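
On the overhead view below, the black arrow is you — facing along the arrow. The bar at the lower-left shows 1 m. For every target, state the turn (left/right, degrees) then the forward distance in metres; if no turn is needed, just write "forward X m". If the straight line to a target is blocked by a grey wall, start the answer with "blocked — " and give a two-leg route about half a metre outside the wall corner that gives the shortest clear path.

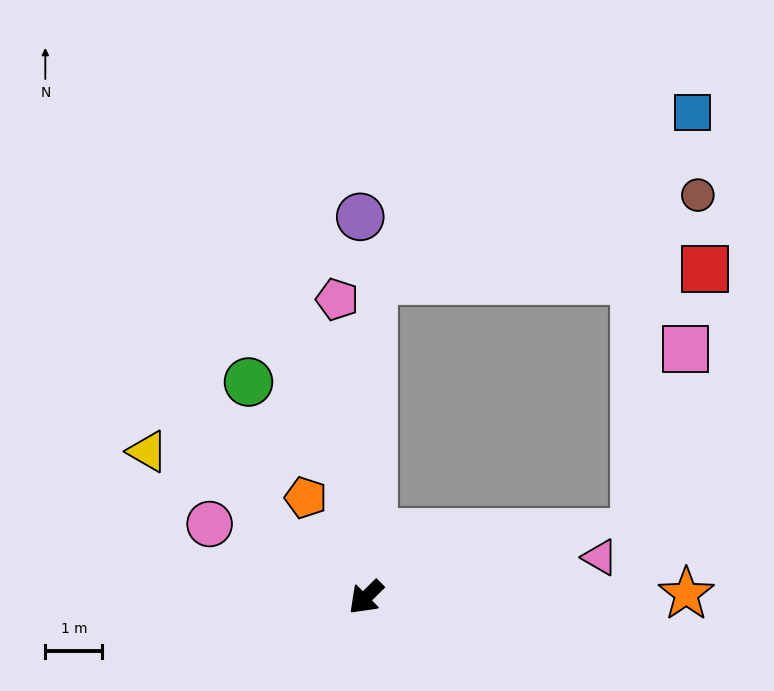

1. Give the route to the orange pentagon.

turn right 104°, forward 2.0 m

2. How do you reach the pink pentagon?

turn right 129°, forward 5.2 m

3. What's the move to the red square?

blocked — turn right 136°, forward 5.5 m, then turn right 87°, forward 5.8 m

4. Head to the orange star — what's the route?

turn left 136°, forward 5.6 m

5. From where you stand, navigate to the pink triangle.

turn left 145°, forward 4.2 m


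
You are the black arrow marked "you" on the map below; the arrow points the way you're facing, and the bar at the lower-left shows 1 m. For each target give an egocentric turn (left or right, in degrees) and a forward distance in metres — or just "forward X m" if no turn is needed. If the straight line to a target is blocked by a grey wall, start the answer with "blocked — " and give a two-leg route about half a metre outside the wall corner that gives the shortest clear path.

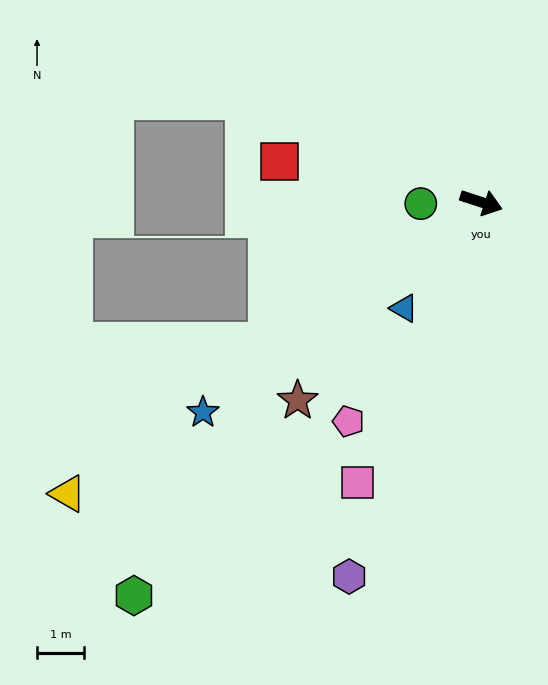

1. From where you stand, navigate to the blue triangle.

turn right 108°, forward 2.8 m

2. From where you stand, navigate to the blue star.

turn right 125°, forward 7.5 m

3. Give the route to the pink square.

turn right 96°, forward 6.6 m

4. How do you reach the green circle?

turn right 160°, forward 1.3 m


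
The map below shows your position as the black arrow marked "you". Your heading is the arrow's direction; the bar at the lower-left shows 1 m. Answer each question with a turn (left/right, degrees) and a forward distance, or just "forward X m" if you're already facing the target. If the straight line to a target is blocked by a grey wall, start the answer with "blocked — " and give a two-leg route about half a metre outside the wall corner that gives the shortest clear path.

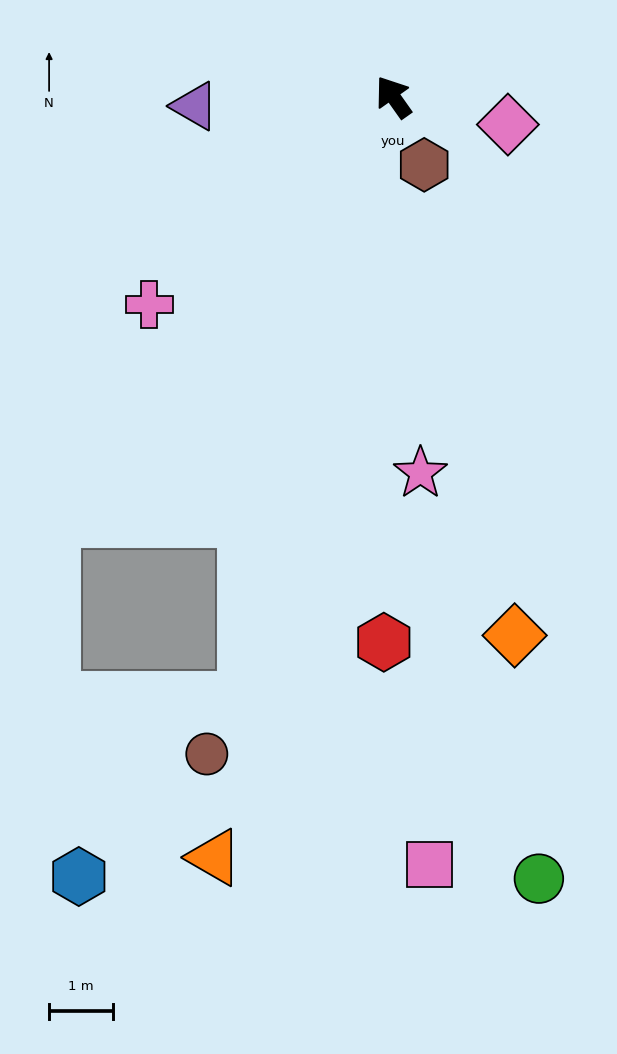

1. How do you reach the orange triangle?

turn left 131°, forward 12.2 m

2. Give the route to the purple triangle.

turn left 57°, forward 3.1 m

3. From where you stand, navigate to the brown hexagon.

turn left 169°, forward 1.2 m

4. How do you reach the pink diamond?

turn right 139°, forward 1.8 m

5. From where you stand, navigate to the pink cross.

turn left 95°, forward 5.0 m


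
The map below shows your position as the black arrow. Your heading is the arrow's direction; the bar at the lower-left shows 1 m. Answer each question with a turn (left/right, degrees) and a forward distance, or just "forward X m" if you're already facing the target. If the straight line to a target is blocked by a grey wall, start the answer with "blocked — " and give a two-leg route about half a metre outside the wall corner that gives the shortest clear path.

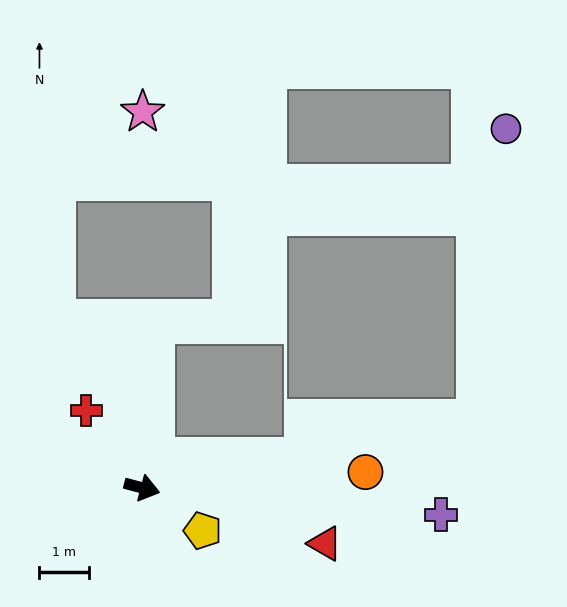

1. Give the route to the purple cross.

turn left 10°, forward 6.1 m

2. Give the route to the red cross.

turn left 141°, forward 1.9 m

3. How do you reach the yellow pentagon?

turn right 20°, forward 1.5 m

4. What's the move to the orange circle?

turn left 19°, forward 4.6 m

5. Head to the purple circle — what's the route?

blocked — turn left 26°, forward 6.9 m, then turn left 73°, forward 6.0 m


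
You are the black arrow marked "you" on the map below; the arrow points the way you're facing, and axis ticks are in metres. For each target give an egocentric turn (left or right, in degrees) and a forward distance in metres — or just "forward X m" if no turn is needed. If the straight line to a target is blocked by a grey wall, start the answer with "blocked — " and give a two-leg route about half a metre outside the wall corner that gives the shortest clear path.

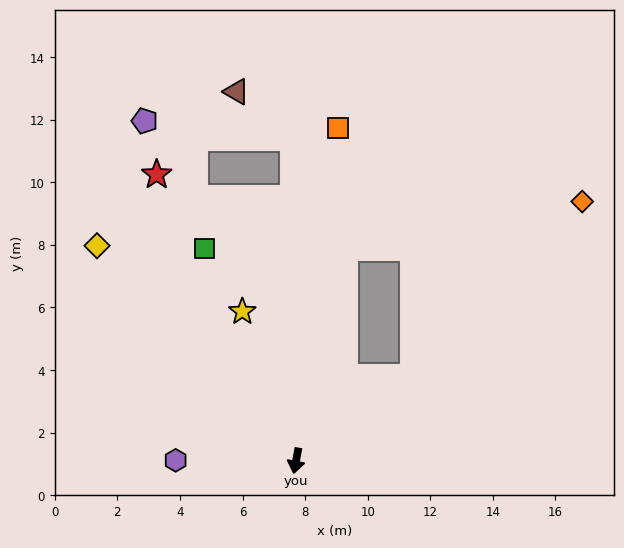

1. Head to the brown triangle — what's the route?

blocked — turn right 169°, forward 10.3 m, then turn left 50°, forward 2.4 m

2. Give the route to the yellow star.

turn right 150°, forward 5.1 m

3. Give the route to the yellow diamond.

turn right 127°, forward 9.4 m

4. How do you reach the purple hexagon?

turn right 80°, forward 3.8 m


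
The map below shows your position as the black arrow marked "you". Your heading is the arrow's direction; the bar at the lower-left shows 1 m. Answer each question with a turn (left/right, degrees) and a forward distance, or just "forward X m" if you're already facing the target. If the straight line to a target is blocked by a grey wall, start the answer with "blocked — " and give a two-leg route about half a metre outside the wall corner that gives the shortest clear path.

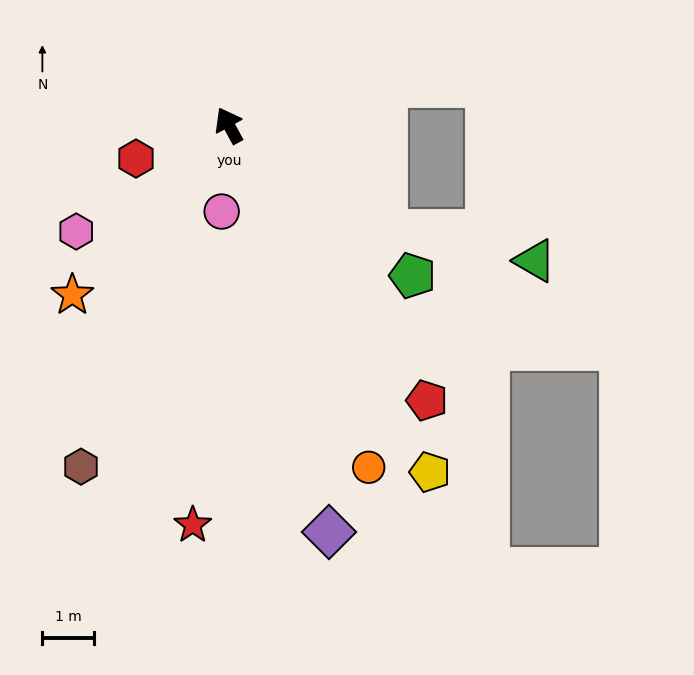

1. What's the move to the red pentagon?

turn right 173°, forward 6.5 m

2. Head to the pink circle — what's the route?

turn left 147°, forward 1.7 m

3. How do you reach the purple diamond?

turn left 165°, forward 8.0 m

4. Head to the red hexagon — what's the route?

turn left 81°, forward 1.9 m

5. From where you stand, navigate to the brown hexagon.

turn left 128°, forward 7.1 m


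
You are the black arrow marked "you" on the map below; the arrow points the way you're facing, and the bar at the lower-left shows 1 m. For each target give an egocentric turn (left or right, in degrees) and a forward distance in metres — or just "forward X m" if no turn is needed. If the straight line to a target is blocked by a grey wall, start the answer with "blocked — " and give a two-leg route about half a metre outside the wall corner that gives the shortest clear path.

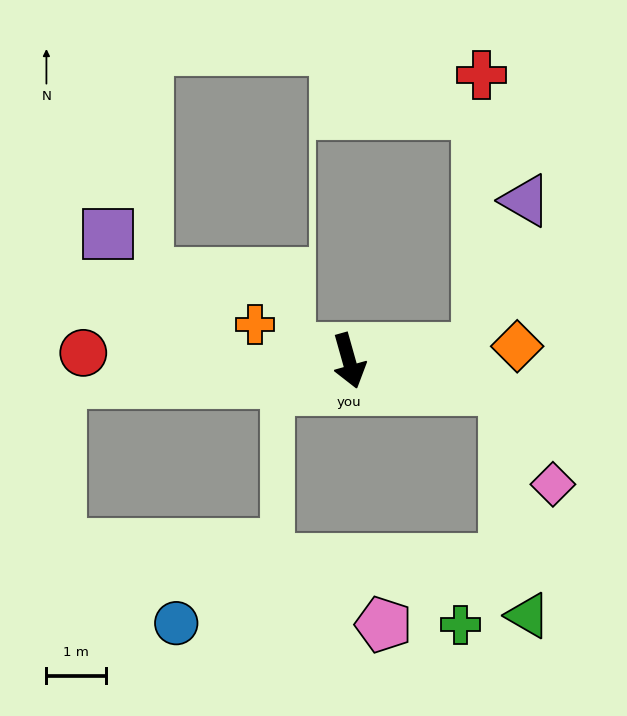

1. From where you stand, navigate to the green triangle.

blocked — turn left 64°, forward 2.6 m, then turn right 74°, forward 3.8 m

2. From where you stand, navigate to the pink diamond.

blocked — turn left 64°, forward 2.6 m, then turn right 52°, forward 1.8 m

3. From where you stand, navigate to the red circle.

turn right 107°, forward 4.5 m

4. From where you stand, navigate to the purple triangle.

blocked — turn left 80°, forward 2.2 m, then turn left 66°, forward 2.6 m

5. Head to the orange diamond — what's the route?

turn left 79°, forward 2.8 m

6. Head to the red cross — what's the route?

blocked — turn left 80°, forward 2.2 m, then turn left 83°, forward 4.6 m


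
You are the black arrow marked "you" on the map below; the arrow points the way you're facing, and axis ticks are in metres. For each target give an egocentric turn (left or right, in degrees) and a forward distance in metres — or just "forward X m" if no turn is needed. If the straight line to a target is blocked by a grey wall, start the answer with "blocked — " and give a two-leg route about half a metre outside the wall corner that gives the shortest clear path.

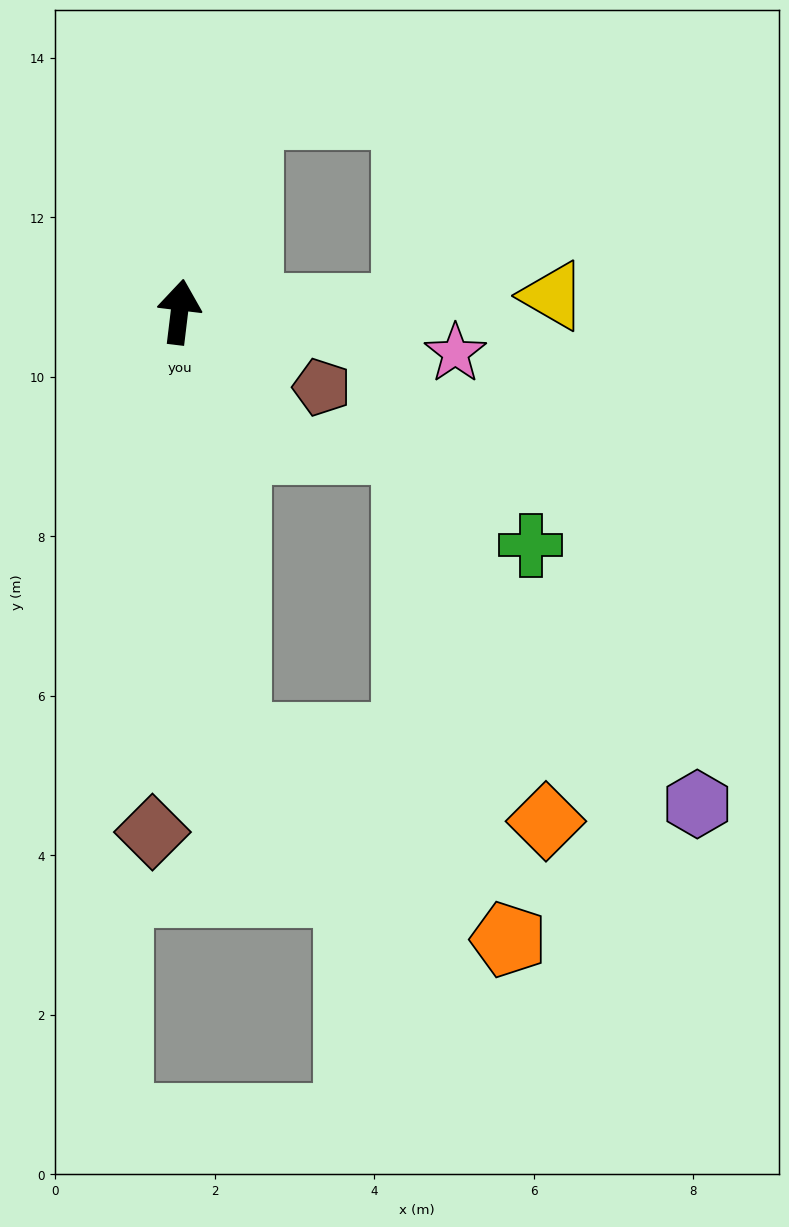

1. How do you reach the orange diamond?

blocked — turn right 165°, forward 5.4 m, then turn left 67°, forward 4.0 m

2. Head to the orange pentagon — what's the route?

blocked — turn right 165°, forward 5.4 m, then turn left 45°, forward 4.3 m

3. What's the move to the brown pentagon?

turn right 111°, forward 2.0 m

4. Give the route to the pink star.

turn right 92°, forward 3.5 m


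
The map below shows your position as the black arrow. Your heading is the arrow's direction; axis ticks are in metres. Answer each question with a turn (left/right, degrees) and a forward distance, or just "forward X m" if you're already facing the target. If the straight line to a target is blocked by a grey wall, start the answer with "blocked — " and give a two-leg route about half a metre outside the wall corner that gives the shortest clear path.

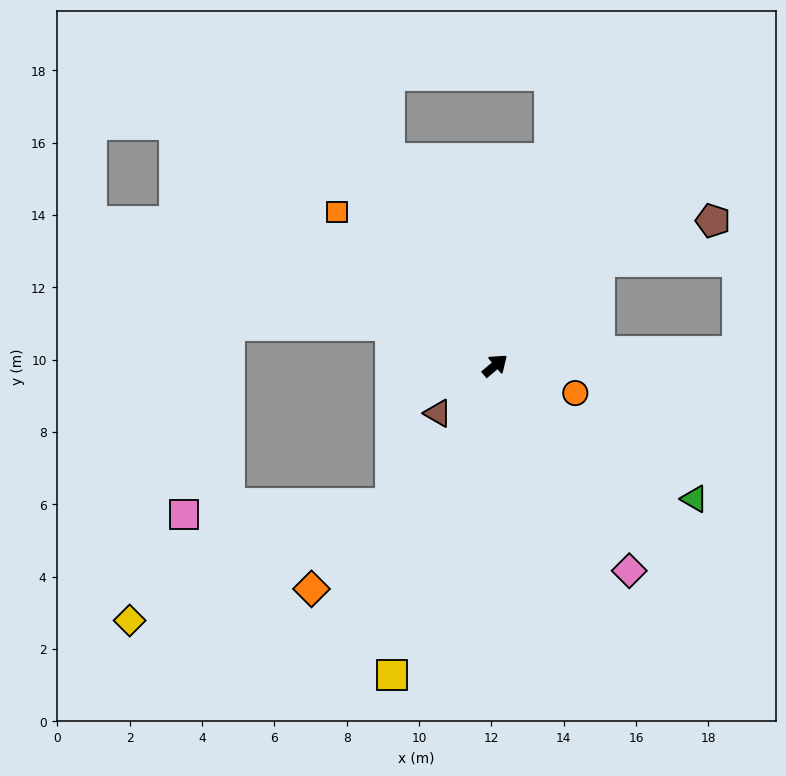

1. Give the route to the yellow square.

turn right 149°, forward 9.0 m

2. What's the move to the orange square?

turn left 96°, forward 6.1 m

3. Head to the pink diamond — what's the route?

turn right 97°, forward 6.8 m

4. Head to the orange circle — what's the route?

turn right 59°, forward 2.3 m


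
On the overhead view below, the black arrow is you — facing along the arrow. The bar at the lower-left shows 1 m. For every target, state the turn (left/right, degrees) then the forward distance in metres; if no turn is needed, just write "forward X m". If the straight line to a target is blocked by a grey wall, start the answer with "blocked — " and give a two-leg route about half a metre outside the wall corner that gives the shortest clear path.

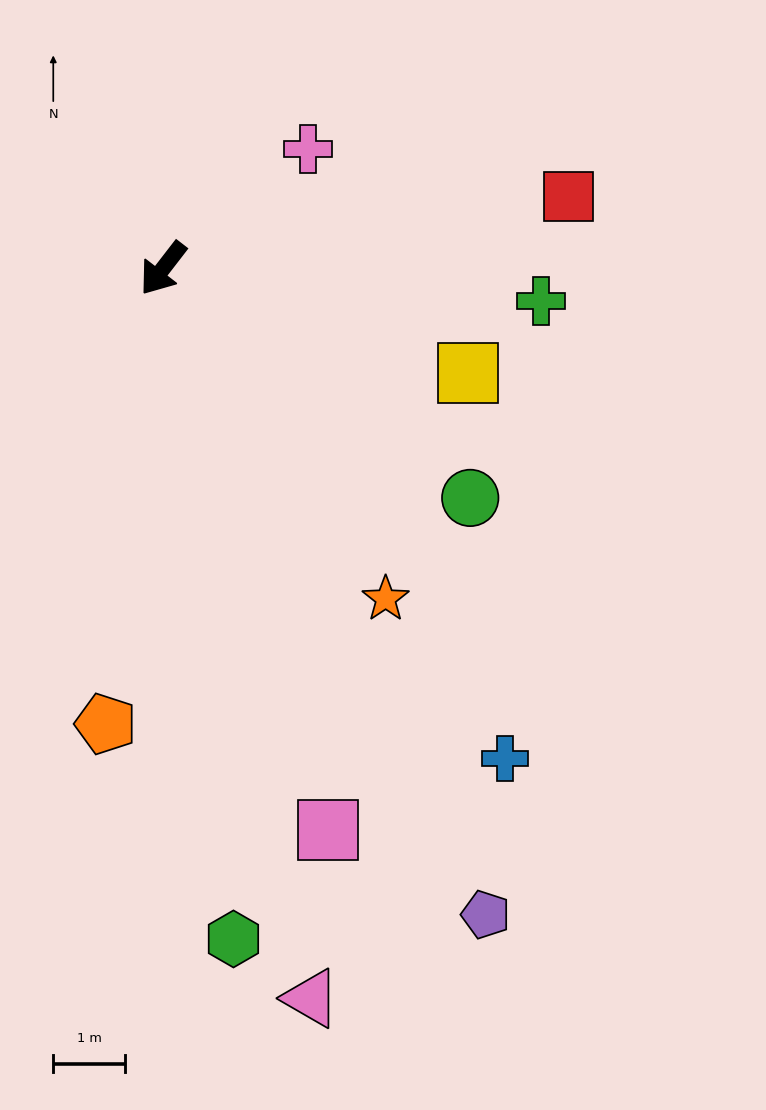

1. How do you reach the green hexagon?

turn left 44°, forward 9.4 m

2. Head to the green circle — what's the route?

turn left 91°, forward 5.4 m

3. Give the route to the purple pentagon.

turn left 64°, forward 10.1 m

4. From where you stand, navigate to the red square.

turn left 138°, forward 5.8 m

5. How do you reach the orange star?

turn left 72°, forward 5.6 m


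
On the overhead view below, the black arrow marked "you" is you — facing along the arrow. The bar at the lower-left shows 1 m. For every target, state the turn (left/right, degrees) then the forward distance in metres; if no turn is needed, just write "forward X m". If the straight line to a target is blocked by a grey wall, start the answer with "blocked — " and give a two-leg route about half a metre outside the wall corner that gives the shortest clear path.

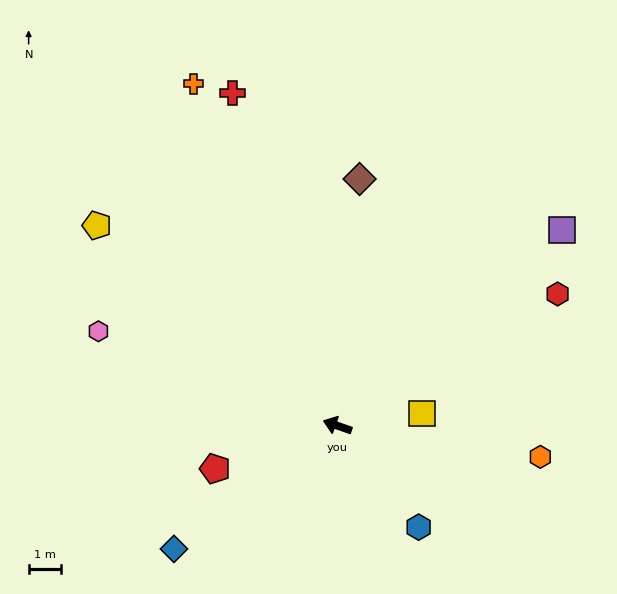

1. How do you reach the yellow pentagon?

turn right 20°, forward 9.6 m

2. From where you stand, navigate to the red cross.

turn right 53°, forward 10.7 m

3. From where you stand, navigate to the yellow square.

turn right 152°, forward 2.6 m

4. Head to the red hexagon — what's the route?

turn right 130°, forward 7.9 m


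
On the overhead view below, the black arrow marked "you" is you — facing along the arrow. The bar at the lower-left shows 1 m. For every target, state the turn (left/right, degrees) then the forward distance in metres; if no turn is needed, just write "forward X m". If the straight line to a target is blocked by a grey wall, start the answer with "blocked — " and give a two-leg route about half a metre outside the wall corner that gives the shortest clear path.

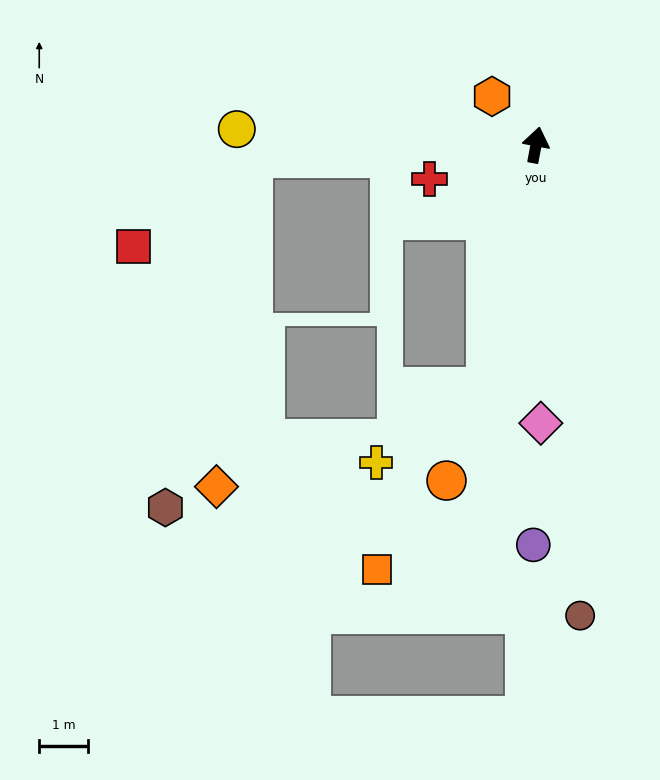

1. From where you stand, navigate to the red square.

blocked — turn left 103°, forward 5.8 m, then turn left 35°, forward 3.0 m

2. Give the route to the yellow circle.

turn left 98°, forward 6.1 m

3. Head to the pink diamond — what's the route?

turn right 168°, forward 5.7 m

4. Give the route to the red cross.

turn left 118°, forward 2.3 m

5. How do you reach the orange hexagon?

turn left 53°, forward 1.3 m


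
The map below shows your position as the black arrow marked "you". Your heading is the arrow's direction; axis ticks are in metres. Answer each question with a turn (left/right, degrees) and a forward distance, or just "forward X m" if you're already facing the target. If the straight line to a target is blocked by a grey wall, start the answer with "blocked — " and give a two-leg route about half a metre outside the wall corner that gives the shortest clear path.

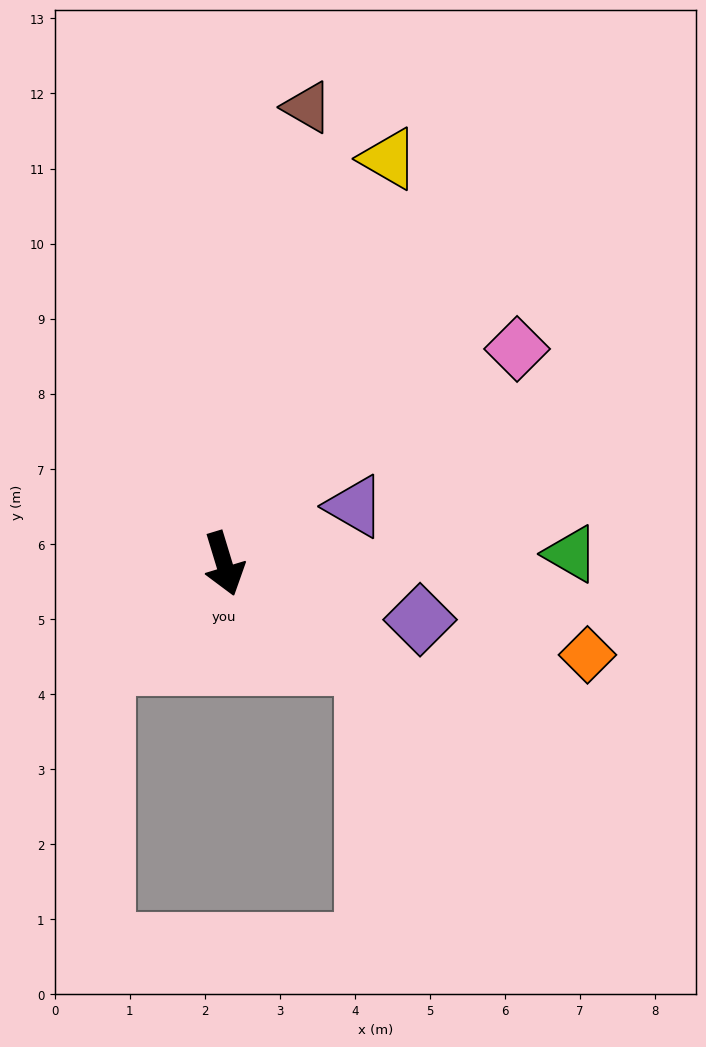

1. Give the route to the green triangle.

turn left 75°, forward 4.6 m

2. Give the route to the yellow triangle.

turn left 141°, forward 5.8 m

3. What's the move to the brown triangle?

turn left 153°, forward 6.2 m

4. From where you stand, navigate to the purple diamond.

turn left 57°, forward 2.7 m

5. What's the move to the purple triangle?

turn left 97°, forward 1.9 m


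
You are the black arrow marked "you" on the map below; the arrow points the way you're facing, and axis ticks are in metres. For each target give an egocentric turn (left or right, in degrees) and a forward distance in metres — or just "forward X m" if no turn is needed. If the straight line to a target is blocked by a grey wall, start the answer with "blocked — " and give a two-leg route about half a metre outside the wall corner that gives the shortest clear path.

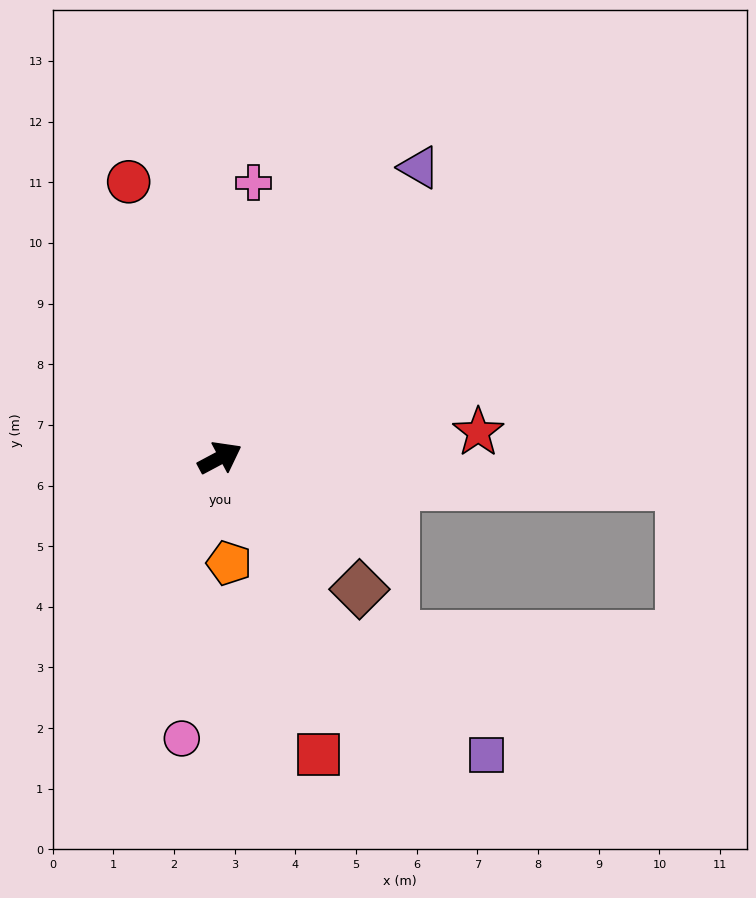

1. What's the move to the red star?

turn right 22°, forward 4.3 m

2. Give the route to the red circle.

turn left 80°, forward 4.8 m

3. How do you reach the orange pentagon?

turn right 113°, forward 1.7 m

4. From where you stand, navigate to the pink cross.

turn left 55°, forward 4.6 m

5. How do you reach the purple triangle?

turn left 27°, forward 5.8 m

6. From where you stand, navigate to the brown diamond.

turn right 71°, forward 3.2 m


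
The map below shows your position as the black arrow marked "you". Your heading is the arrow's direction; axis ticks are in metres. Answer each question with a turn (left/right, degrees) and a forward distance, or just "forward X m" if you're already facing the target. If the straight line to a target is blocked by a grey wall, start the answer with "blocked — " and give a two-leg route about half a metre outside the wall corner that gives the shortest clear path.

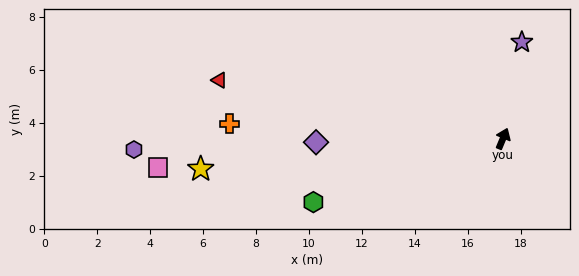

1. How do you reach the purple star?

turn left 12°, forward 3.7 m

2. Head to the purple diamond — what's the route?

turn left 114°, forward 7.1 m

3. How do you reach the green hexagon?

turn left 131°, forward 7.6 m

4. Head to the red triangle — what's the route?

turn left 101°, forward 10.9 m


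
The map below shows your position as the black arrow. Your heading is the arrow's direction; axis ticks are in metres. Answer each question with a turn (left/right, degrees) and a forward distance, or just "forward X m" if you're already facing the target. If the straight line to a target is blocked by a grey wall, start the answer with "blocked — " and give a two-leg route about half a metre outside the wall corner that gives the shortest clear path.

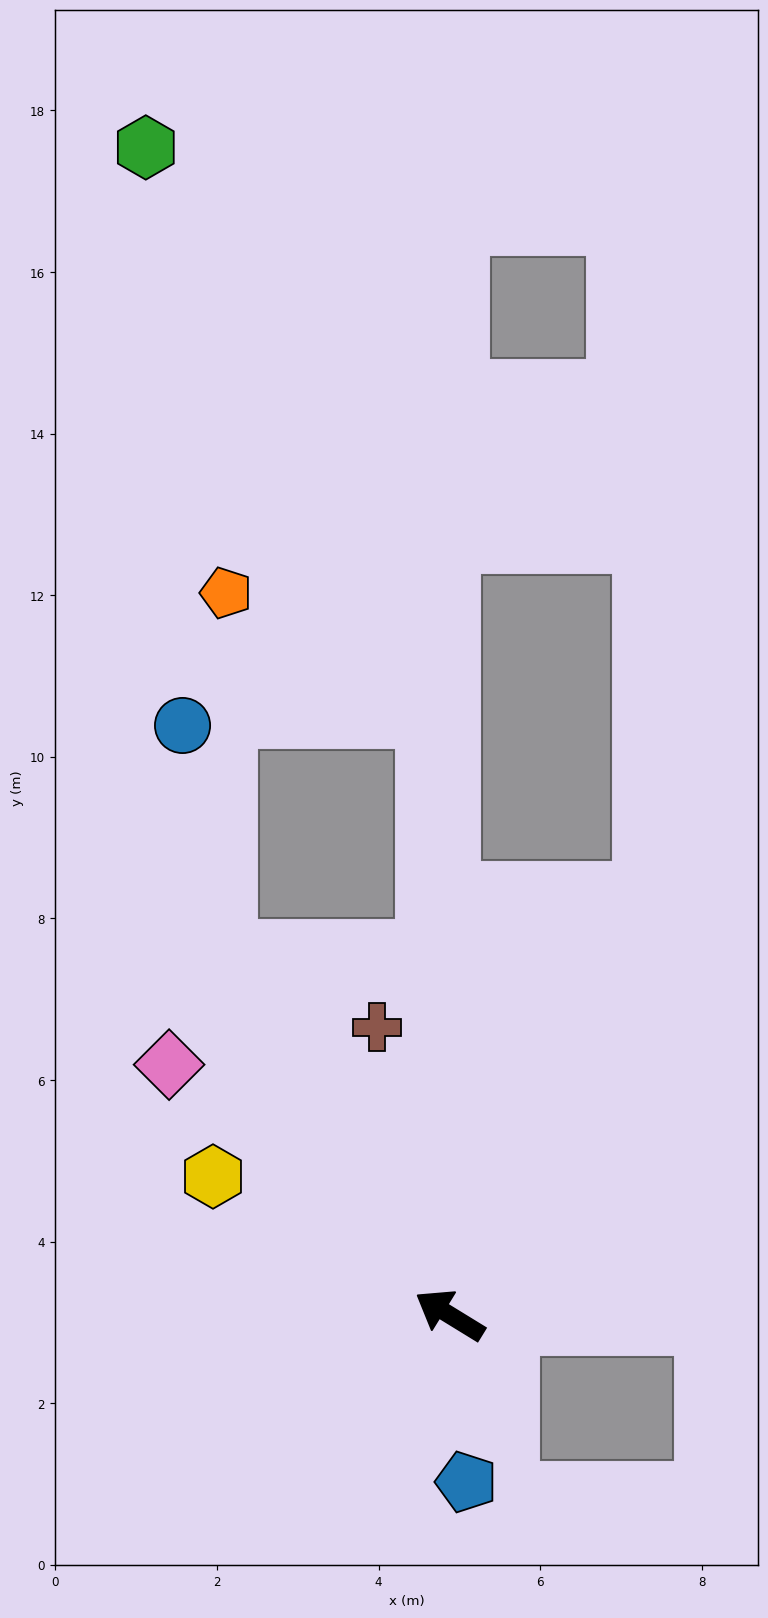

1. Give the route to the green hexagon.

blocked — turn right 57°, forward 7.4 m, then turn left 25°, forward 7.8 m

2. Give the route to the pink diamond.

turn right 10°, forward 4.7 m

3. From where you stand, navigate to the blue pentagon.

turn left 127°, forward 2.1 m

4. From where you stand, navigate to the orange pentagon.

blocked — turn right 26°, forward 5.3 m, then turn right 33°, forward 4.5 m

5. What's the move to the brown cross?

turn right 44°, forward 3.7 m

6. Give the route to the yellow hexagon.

forward 3.4 m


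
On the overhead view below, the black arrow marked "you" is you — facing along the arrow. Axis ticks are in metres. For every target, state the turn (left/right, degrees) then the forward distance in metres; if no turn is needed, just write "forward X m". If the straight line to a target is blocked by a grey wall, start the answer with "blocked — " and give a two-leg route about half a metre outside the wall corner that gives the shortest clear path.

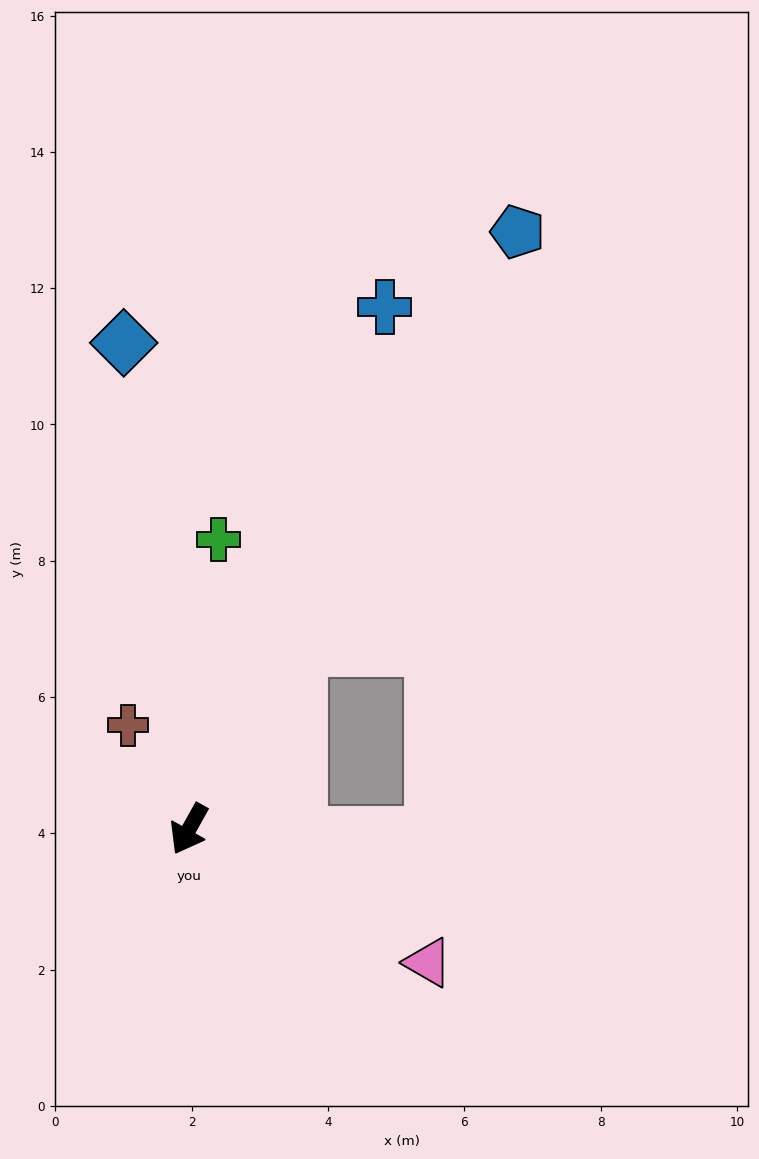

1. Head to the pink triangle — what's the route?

turn left 90°, forward 4.0 m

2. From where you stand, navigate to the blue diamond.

turn right 143°, forward 7.2 m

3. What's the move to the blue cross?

turn right 171°, forward 8.2 m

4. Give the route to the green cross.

turn right 157°, forward 4.3 m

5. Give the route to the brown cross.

turn right 120°, forward 1.8 m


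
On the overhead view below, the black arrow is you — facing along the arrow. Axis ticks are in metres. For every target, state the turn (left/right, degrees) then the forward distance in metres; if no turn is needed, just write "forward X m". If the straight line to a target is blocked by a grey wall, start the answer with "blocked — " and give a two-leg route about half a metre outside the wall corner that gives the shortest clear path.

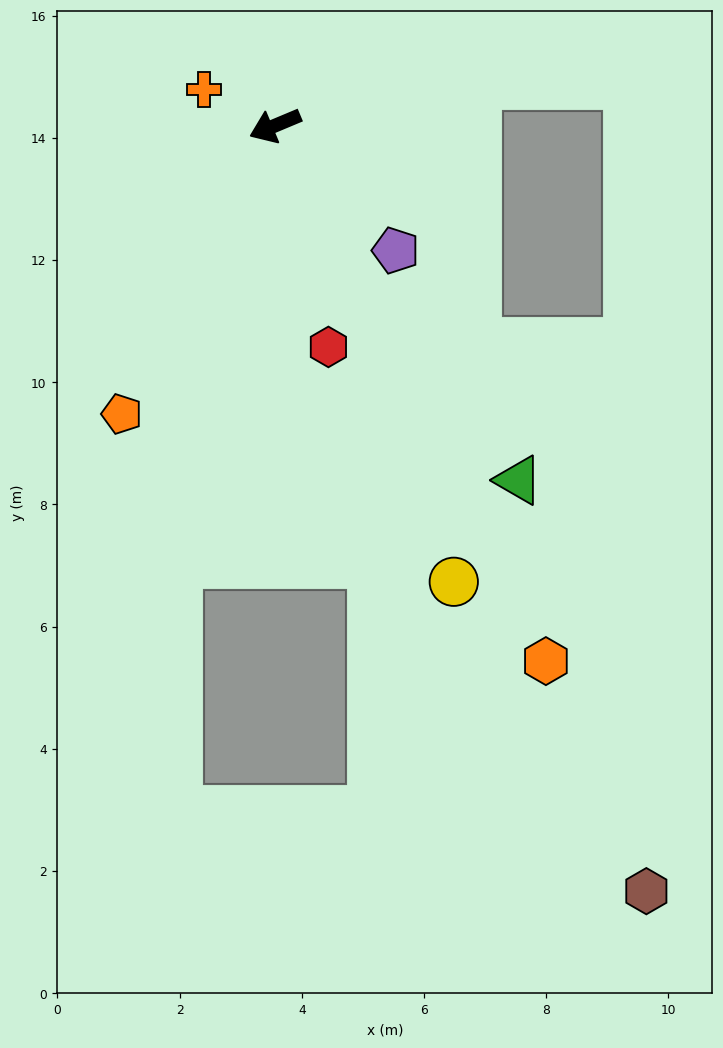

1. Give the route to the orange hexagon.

turn left 94°, forward 9.8 m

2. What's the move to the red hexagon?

turn left 81°, forward 3.7 m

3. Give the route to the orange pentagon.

turn left 39°, forward 5.3 m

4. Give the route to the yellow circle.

turn left 89°, forward 8.0 m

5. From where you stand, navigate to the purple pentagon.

turn left 111°, forward 2.8 m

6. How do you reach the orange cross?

turn right 50°, forward 1.3 m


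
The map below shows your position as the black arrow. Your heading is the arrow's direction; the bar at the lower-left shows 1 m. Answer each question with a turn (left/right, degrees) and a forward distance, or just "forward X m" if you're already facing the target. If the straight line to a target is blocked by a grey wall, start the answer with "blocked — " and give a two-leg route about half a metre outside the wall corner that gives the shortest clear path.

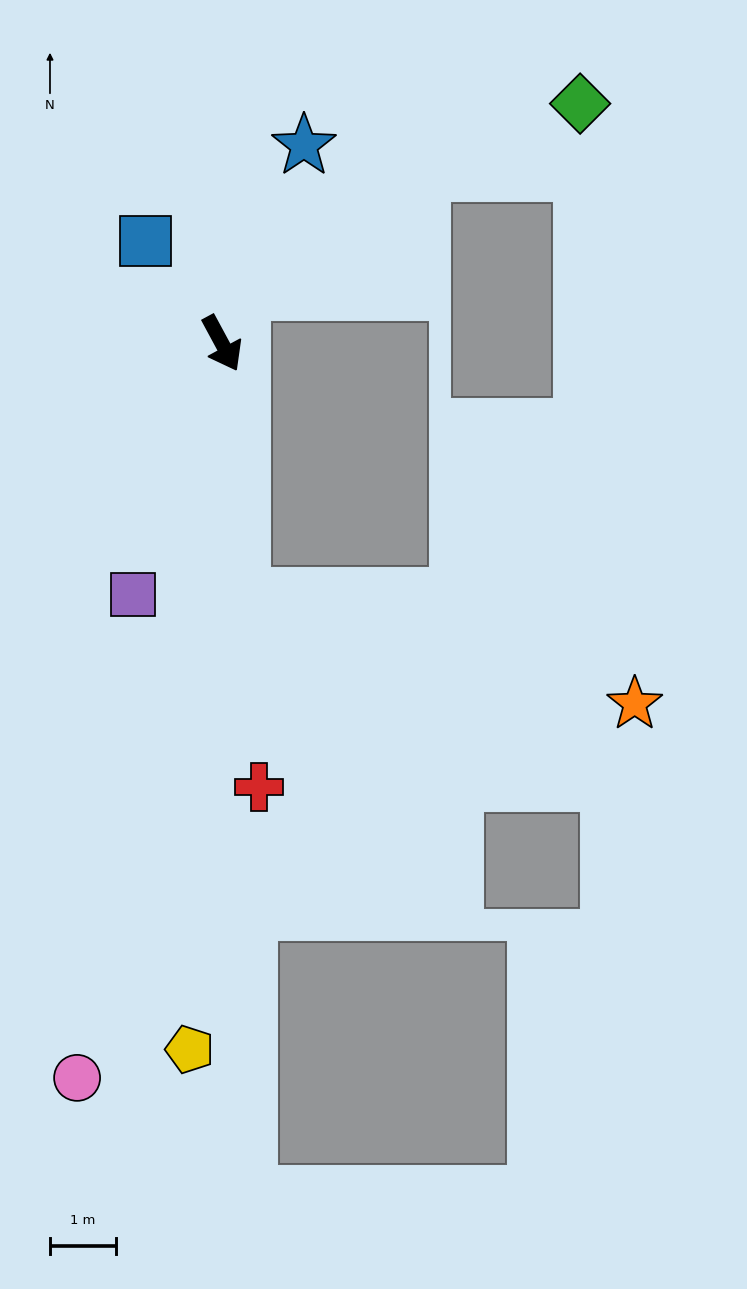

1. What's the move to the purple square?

turn right 48°, forward 4.0 m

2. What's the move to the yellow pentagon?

turn right 31°, forward 10.7 m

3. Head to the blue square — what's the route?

turn right 172°, forward 1.9 m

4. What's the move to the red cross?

turn right 24°, forward 6.8 m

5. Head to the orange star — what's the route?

blocked — turn right 24°, forward 3.8 m, then turn left 70°, forward 6.2 m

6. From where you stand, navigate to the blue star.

turn left 129°, forward 3.3 m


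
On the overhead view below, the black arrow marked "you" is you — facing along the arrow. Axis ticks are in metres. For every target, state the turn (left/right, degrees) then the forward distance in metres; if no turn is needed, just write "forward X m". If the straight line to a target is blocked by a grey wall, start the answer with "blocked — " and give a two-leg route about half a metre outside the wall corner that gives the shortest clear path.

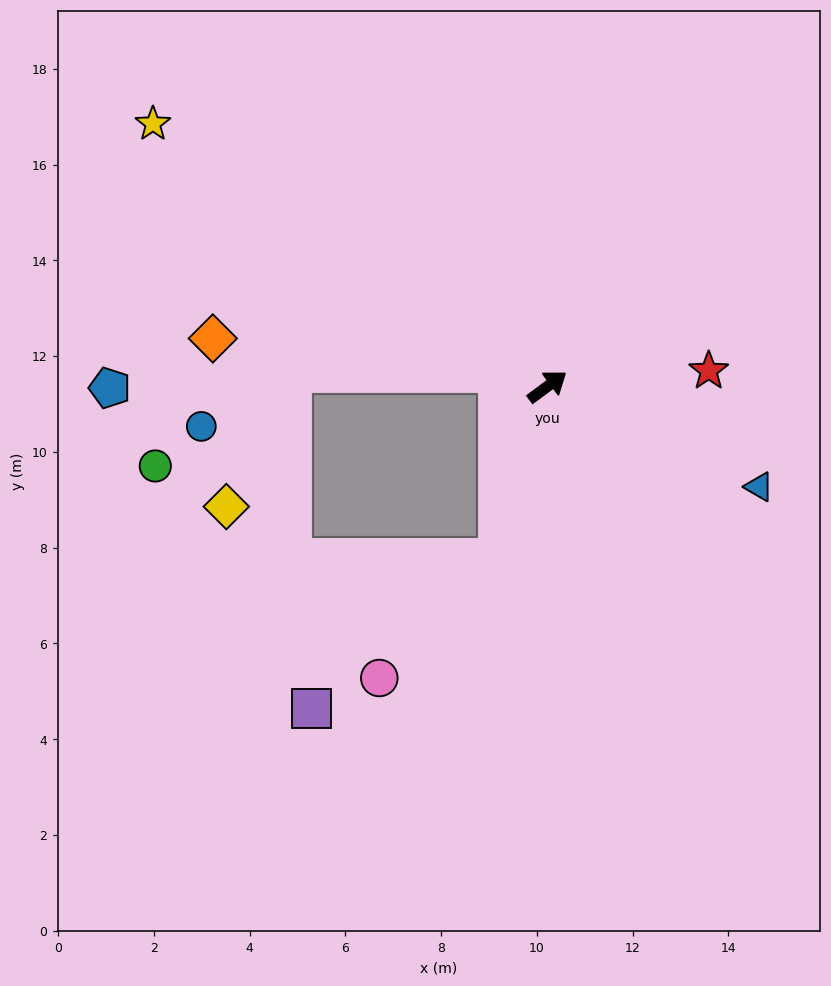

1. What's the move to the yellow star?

turn left 110°, forward 9.9 m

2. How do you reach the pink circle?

blocked — turn right 143°, forward 3.7 m, then turn right 28°, forward 3.5 m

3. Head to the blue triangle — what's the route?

turn right 62°, forward 4.9 m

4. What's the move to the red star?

turn right 31°, forward 3.4 m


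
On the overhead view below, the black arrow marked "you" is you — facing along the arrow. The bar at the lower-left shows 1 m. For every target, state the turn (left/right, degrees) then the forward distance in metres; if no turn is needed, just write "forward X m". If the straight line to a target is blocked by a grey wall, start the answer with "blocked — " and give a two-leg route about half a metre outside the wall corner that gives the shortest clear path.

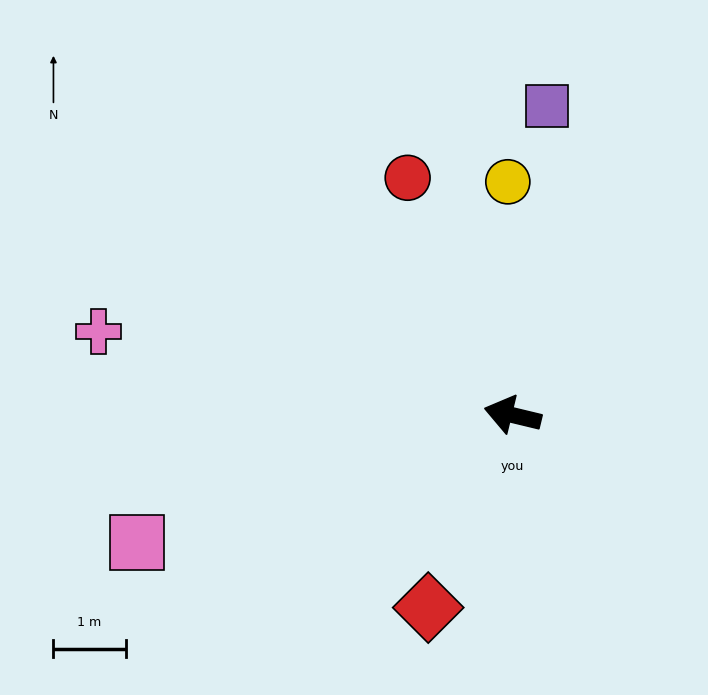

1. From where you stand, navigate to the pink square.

turn left 32°, forward 5.5 m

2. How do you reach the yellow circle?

turn right 75°, forward 3.2 m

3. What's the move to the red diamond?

turn left 80°, forward 2.9 m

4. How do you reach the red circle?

turn right 53°, forward 3.6 m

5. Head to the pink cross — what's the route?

turn left 2°, forward 5.8 m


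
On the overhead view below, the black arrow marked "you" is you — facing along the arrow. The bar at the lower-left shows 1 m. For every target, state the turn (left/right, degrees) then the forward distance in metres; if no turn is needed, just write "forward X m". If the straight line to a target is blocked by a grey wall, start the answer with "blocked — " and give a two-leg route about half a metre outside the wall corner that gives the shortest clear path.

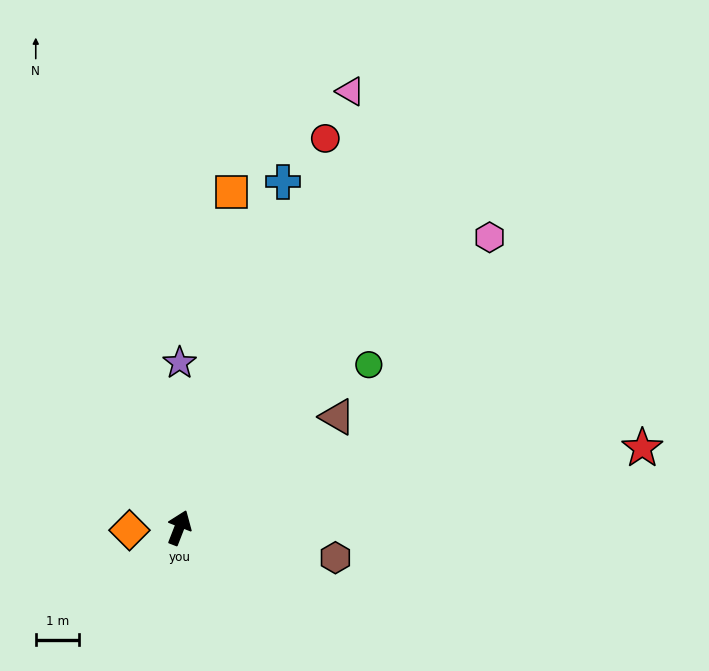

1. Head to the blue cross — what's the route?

turn left 5°, forward 8.3 m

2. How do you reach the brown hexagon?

turn right 80°, forward 3.6 m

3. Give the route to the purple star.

turn left 21°, forward 3.8 m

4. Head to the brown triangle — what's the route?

turn right 34°, forward 4.4 m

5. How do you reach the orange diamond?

turn left 114°, forward 1.1 m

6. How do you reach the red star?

turn right 59°, forward 10.8 m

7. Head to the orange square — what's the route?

turn left 12°, forward 7.8 m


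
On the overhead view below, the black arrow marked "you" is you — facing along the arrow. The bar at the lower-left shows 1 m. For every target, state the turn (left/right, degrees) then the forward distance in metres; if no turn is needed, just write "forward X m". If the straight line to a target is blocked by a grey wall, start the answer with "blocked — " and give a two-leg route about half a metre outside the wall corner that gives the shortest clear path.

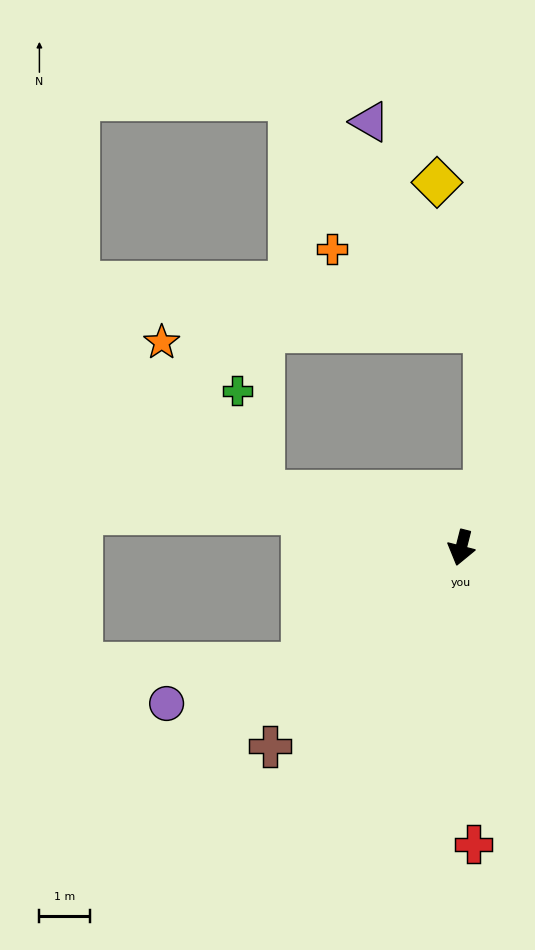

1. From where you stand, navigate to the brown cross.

turn right 30°, forward 5.4 m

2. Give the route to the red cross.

turn left 17°, forward 5.8 m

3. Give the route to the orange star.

blocked — turn right 92°, forward 4.0 m, then turn right 40°, forward 3.5 m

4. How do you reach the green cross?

blocked — turn right 92°, forward 4.0 m, then turn right 59°, forward 2.0 m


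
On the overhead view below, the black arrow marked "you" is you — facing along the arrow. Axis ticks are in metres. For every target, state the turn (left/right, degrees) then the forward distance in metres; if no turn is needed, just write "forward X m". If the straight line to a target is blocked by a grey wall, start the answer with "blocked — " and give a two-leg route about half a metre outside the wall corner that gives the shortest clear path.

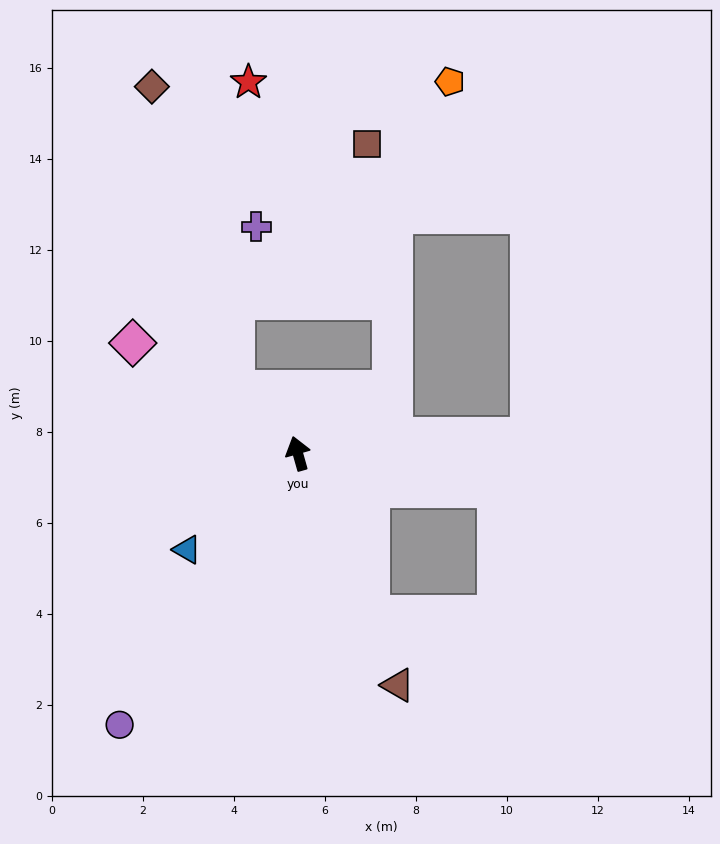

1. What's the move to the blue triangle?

turn left 115°, forward 3.2 m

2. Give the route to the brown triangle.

turn right 172°, forward 5.5 m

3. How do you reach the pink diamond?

turn left 40°, forward 4.4 m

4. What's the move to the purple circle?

turn left 131°, forward 7.1 m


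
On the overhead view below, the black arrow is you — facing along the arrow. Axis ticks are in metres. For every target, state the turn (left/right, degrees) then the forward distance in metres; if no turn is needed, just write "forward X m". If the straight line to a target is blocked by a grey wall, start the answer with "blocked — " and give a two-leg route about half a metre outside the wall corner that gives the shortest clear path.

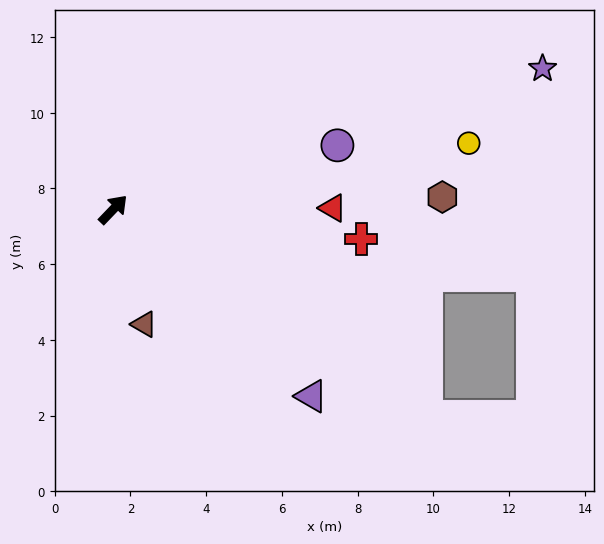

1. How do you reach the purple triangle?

turn right 89°, forward 7.2 m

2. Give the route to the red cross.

turn right 53°, forward 6.6 m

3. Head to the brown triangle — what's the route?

turn right 121°, forward 3.1 m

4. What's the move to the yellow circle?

turn right 36°, forward 9.6 m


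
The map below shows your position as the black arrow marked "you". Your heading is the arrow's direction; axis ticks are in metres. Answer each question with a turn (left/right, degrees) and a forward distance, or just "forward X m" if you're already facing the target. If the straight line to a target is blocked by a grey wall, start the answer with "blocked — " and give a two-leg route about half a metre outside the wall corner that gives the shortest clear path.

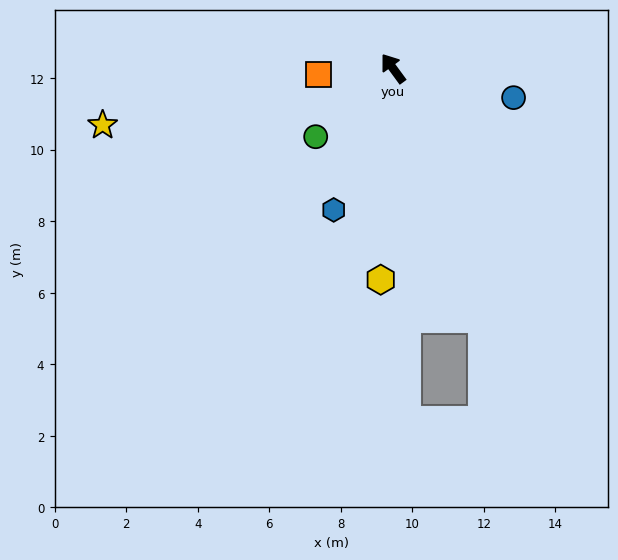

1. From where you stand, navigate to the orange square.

turn left 58°, forward 2.1 m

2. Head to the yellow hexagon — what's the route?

turn left 140°, forward 5.9 m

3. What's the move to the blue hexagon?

turn left 121°, forward 4.3 m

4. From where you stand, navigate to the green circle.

turn left 95°, forward 2.9 m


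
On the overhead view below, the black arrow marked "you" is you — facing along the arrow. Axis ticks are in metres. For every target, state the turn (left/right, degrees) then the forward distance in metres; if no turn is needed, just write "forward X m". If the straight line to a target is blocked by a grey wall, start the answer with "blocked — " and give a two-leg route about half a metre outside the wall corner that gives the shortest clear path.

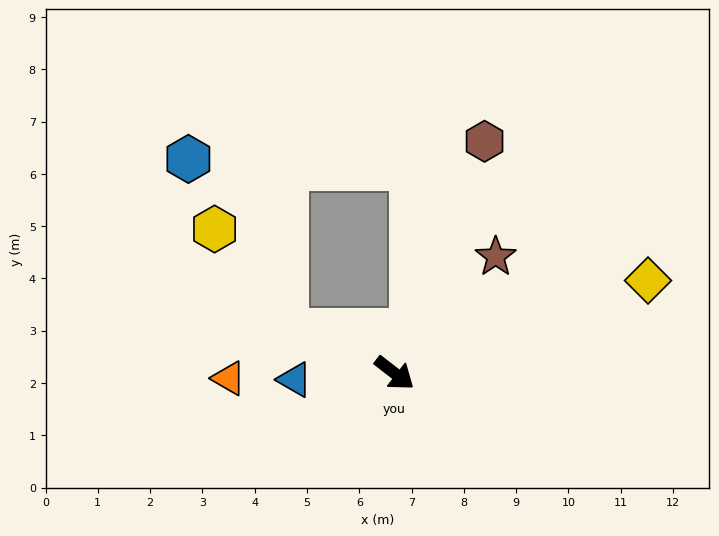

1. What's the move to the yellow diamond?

turn left 58°, forward 5.2 m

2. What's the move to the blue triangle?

turn right 139°, forward 1.9 m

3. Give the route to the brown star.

turn left 87°, forward 2.9 m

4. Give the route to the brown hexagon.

turn left 107°, forward 4.8 m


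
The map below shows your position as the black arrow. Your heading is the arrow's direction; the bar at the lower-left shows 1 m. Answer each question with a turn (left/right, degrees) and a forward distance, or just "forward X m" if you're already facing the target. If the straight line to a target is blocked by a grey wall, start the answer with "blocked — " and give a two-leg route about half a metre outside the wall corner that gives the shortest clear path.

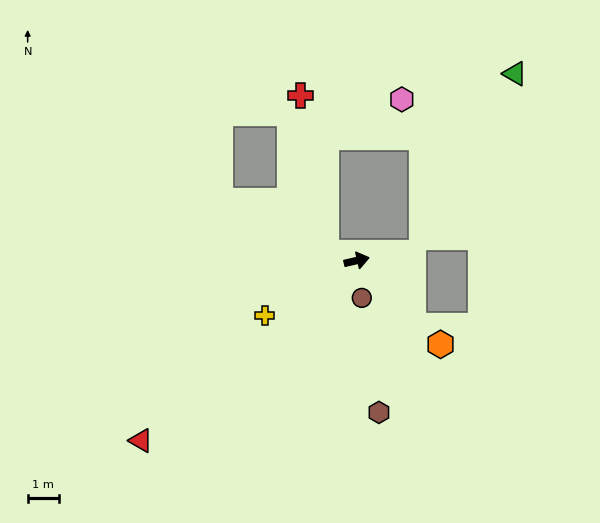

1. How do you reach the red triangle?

turn right 153°, forward 9.1 m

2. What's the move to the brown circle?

turn right 95°, forward 1.2 m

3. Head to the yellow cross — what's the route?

turn right 162°, forward 3.5 m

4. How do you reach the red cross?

blocked — turn left 153°, forward 1.0 m, then turn right 67°, forward 5.2 m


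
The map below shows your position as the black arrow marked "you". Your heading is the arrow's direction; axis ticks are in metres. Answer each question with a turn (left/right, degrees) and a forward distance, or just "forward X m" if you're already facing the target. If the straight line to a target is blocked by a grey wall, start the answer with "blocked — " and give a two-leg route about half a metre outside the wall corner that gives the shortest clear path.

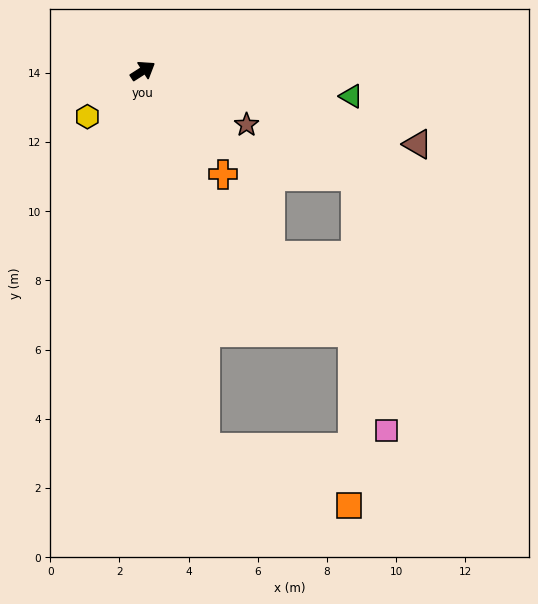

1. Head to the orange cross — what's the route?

turn right 85°, forward 3.8 m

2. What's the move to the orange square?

blocked — turn right 113°, forward 11.0 m, then turn left 58°, forward 4.5 m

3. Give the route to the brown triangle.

turn right 48°, forward 8.2 m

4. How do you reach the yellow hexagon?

turn right 173°, forward 2.1 m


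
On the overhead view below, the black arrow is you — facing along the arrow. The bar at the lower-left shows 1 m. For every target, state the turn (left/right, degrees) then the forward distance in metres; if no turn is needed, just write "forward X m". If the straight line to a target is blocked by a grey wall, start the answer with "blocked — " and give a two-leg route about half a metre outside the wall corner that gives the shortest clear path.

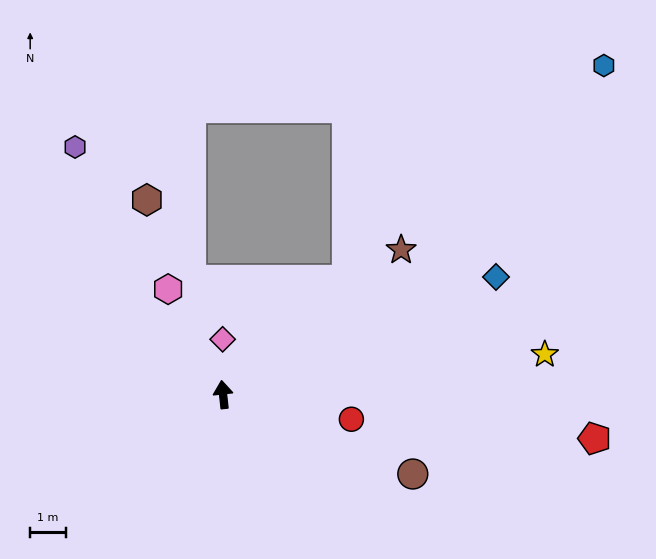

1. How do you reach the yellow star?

turn right 89°, forward 9.2 m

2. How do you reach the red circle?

turn right 107°, forward 3.7 m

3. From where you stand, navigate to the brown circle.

turn right 119°, forward 5.8 m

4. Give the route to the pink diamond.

turn right 6°, forward 1.6 m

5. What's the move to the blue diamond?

turn right 73°, forward 8.4 m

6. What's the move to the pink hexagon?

turn left 21°, forward 3.4 m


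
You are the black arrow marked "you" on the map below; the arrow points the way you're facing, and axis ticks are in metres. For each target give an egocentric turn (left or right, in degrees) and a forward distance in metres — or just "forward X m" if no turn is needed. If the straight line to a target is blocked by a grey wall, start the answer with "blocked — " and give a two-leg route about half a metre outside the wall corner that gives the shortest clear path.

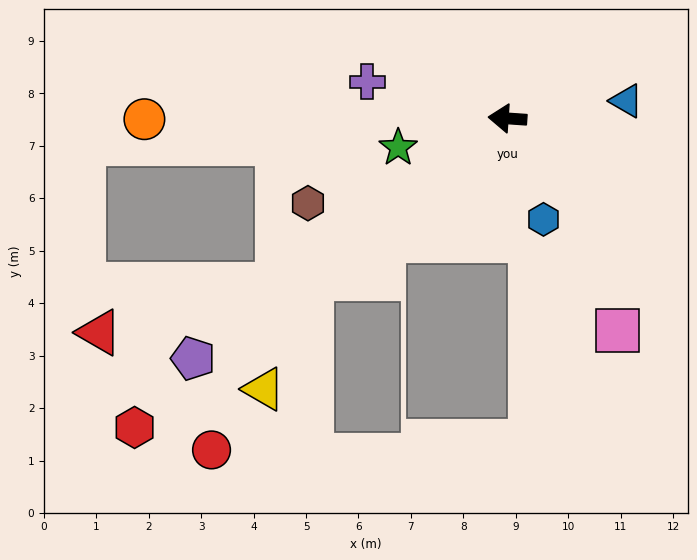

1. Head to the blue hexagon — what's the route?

turn left 114°, forward 2.0 m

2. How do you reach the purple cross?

turn right 11°, forward 2.8 m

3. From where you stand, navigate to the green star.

turn left 19°, forward 2.2 m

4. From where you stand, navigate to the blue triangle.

turn right 168°, forward 2.3 m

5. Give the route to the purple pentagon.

turn left 41°, forward 7.5 m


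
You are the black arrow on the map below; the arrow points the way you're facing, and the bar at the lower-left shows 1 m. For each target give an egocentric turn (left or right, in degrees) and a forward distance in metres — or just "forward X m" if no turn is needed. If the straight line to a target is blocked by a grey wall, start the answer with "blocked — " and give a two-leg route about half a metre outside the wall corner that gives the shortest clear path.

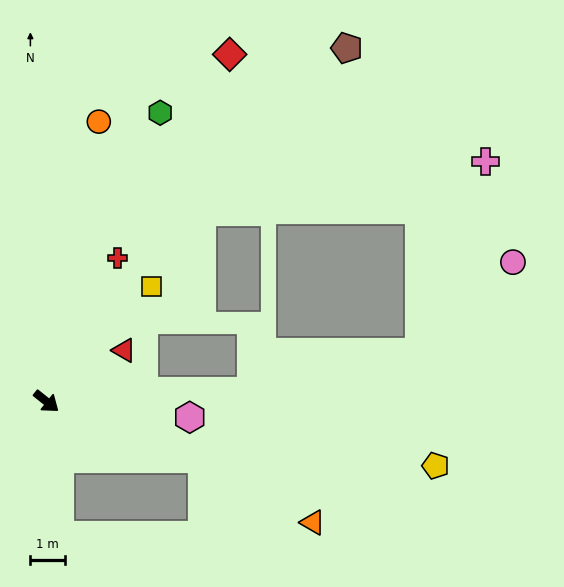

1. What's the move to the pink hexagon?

turn left 32°, forward 4.1 m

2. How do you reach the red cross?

turn left 102°, forward 4.6 m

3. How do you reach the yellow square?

turn left 86°, forward 4.5 m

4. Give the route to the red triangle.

turn left 72°, forward 2.7 m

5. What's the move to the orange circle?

turn left 118°, forward 8.1 m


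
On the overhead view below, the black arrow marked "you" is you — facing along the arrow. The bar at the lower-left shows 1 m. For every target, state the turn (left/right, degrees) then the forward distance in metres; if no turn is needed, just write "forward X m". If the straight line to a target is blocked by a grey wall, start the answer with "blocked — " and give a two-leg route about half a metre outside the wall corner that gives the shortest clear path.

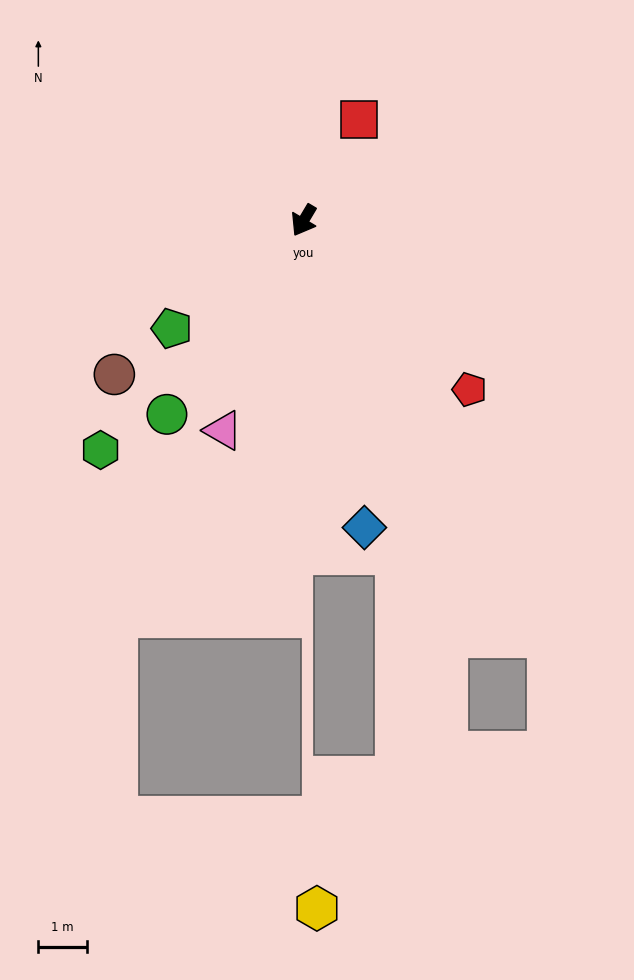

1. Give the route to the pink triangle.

turn left 10°, forward 4.6 m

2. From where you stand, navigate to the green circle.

turn right 4°, forward 4.9 m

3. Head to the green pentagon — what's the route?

turn right 20°, forward 3.5 m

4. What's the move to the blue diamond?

turn left 42°, forward 6.5 m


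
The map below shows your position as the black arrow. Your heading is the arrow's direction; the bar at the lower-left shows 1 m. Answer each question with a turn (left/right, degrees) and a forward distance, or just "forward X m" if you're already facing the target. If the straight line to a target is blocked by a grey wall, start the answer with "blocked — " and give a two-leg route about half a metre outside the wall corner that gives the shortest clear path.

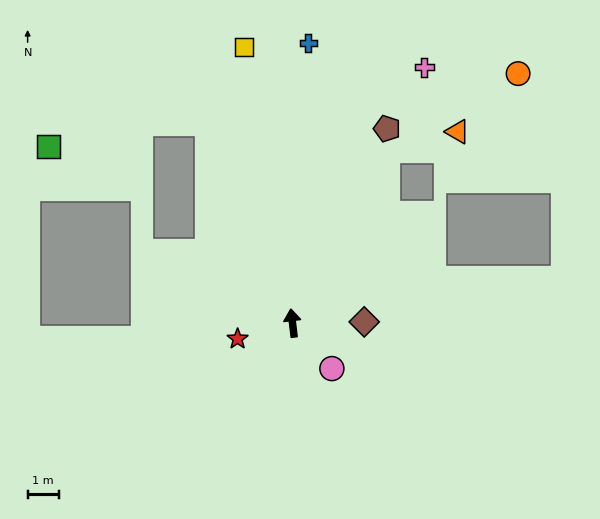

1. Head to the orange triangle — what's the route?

blocked — turn right 35°, forward 6.3 m, then turn right 47°, forward 2.4 m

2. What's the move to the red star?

turn left 99°, forward 1.8 m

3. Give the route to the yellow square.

turn left 3°, forward 9.0 m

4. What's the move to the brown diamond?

turn right 96°, forward 2.3 m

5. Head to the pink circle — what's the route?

turn right 146°, forward 1.9 m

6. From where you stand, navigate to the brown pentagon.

turn right 33°, forward 7.0 m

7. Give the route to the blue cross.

turn right 10°, forward 9.0 m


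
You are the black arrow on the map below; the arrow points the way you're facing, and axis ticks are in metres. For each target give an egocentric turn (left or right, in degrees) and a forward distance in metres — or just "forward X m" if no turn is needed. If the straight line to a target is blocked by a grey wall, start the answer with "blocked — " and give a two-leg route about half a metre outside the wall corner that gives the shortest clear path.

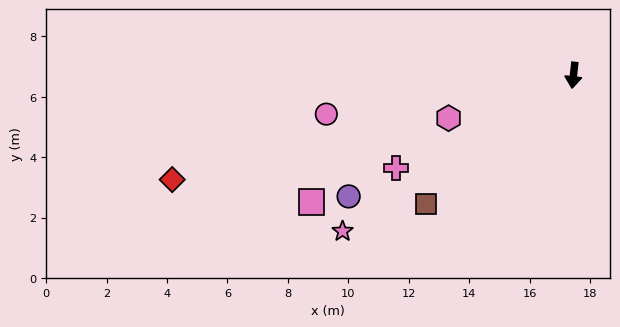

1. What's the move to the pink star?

turn right 50°, forward 9.2 m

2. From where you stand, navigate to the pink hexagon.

turn right 65°, forward 4.4 m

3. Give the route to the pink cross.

turn right 56°, forward 6.6 m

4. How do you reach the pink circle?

turn right 75°, forward 8.3 m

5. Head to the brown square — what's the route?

turn right 43°, forward 6.5 m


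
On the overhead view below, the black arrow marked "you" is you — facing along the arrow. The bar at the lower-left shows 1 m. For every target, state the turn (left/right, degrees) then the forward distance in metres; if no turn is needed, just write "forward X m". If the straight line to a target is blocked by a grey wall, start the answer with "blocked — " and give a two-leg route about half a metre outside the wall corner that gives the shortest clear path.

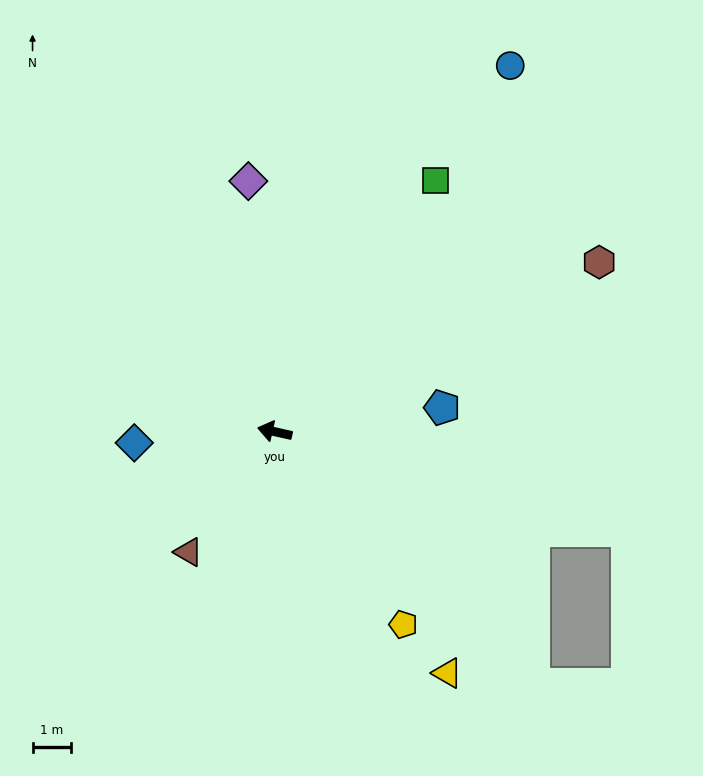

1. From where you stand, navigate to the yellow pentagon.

turn left 136°, forward 6.1 m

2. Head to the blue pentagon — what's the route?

turn right 159°, forward 4.4 m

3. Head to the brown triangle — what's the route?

turn left 67°, forward 3.9 m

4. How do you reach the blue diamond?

turn left 17°, forward 3.7 m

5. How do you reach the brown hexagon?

turn right 140°, forward 9.6 m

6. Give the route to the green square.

turn right 110°, forward 7.8 m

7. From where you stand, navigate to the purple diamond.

turn right 71°, forward 6.6 m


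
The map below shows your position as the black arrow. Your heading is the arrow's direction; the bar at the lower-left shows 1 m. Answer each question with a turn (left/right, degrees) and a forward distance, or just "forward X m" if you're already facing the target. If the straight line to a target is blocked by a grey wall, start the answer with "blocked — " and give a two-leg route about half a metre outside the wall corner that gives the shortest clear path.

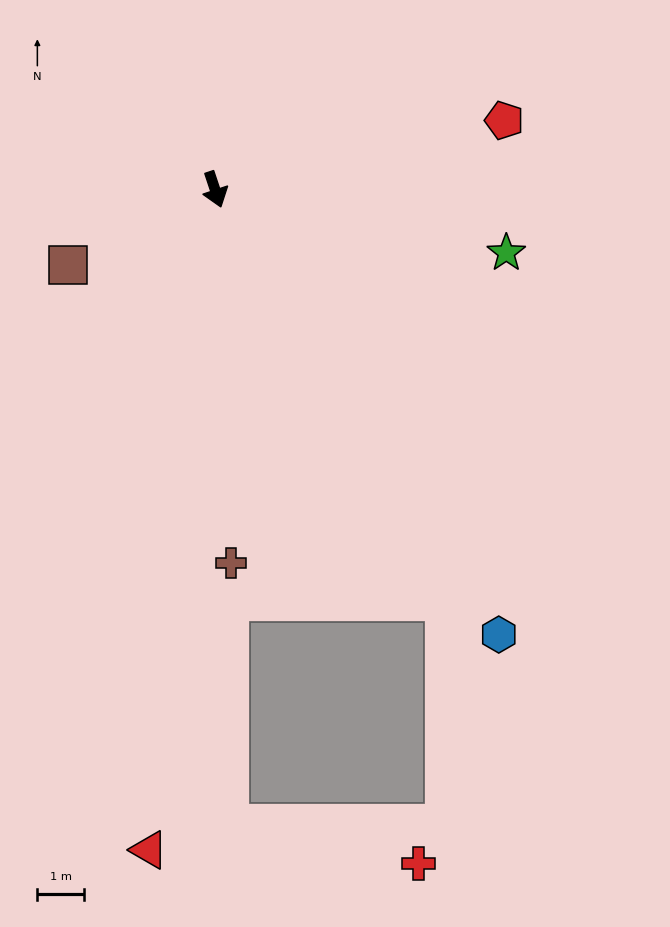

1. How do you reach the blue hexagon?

turn left 14°, forward 11.2 m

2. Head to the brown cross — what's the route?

turn right 16°, forward 8.0 m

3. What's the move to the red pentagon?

turn left 85°, forward 6.3 m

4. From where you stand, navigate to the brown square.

turn right 81°, forward 3.5 m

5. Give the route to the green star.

turn left 59°, forward 6.3 m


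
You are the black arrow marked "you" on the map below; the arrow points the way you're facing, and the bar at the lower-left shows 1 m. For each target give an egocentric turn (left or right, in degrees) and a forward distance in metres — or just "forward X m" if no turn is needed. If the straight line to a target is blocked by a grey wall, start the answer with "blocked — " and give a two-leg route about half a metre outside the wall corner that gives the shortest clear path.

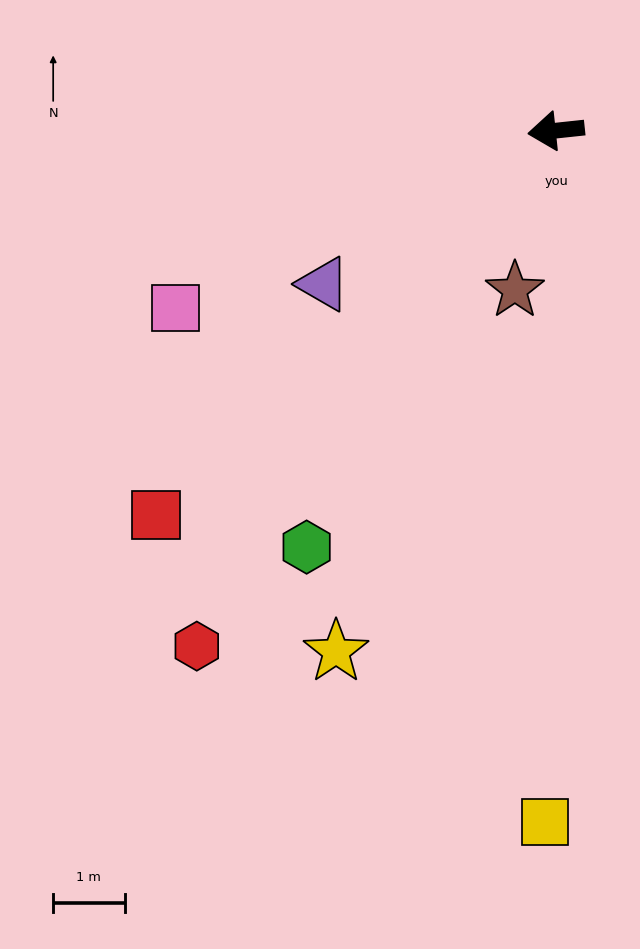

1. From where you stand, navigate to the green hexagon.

turn left 53°, forward 6.8 m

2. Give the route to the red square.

turn left 38°, forward 7.8 m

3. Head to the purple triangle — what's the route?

turn left 27°, forward 3.9 m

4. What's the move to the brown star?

turn left 69°, forward 2.3 m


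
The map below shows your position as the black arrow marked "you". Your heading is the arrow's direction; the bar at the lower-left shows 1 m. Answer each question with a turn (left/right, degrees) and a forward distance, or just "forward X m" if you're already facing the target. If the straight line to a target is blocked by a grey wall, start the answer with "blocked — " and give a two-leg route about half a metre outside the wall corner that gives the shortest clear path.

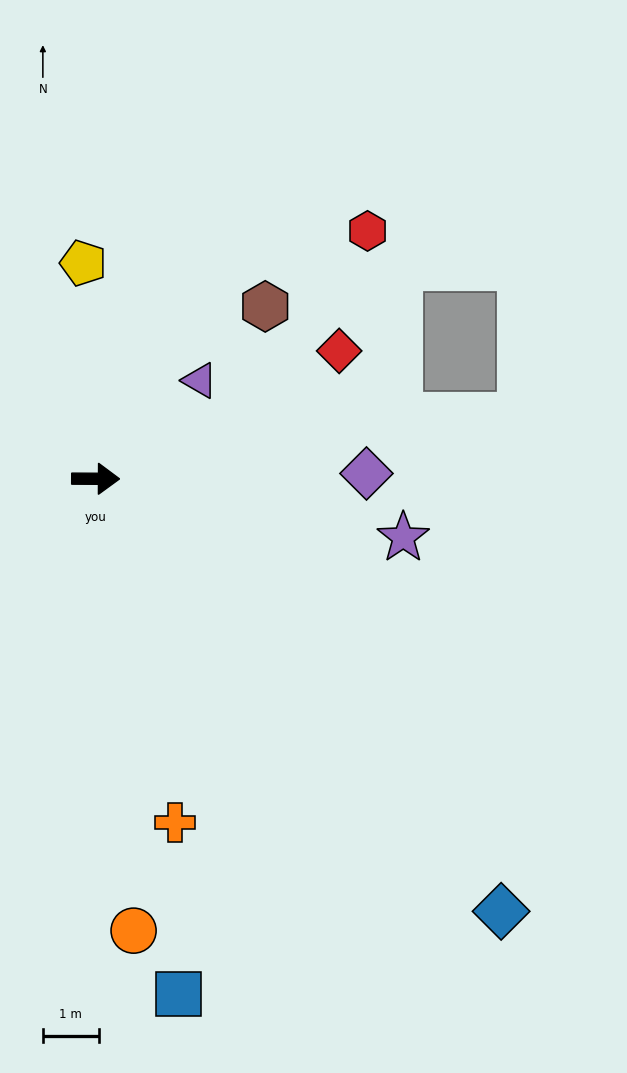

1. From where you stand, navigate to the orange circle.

turn right 85°, forward 8.1 m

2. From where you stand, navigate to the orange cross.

turn right 77°, forward 6.3 m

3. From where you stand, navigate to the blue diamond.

turn right 47°, forward 10.7 m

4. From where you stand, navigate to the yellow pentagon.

turn left 94°, forward 3.9 m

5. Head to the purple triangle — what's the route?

turn left 44°, forward 2.6 m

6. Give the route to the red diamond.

turn left 28°, forward 4.9 m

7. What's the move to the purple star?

turn right 11°, forward 5.6 m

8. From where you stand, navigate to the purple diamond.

forward 4.9 m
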